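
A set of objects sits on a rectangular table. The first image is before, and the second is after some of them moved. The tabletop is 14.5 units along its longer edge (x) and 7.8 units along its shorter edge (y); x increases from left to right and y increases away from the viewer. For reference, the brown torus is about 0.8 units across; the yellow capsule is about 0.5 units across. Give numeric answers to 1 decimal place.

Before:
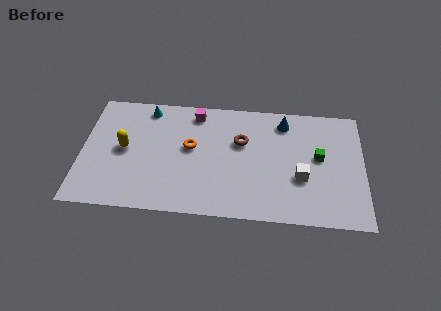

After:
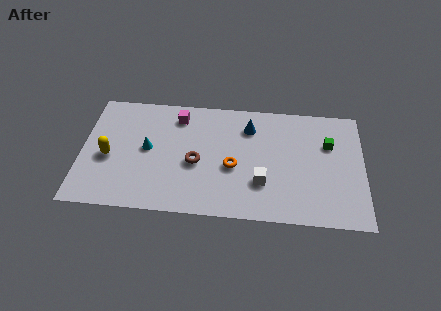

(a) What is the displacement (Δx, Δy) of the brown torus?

(-2.3, -1.6)

The brown torus was at about (8.2, 5.0) and moved to about (5.9, 3.4).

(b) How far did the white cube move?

2.1

The white cube was near (11.3, 2.9) before and (9.3, 2.4) after, so it travelled √(2.0² + 0.5²) ≈ 2.1 units.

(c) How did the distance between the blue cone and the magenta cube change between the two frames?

-0.9

Before: roughly 4.6 units apart; after: 3.7. That's 0.9 units closer together.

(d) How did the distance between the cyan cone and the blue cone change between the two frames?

-1.6

They were about 7.1 units apart before and 5.5 after — 1.6 units closer together.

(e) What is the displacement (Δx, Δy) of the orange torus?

(2.2, -1.1)

The orange torus started near (5.6, 4.4) and ended near (7.8, 3.3).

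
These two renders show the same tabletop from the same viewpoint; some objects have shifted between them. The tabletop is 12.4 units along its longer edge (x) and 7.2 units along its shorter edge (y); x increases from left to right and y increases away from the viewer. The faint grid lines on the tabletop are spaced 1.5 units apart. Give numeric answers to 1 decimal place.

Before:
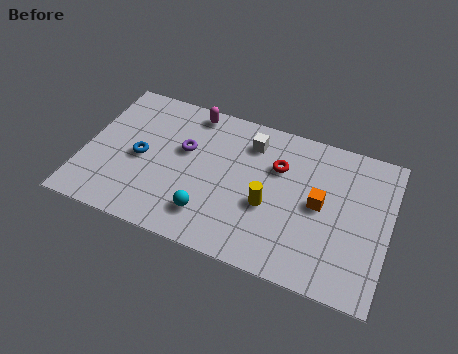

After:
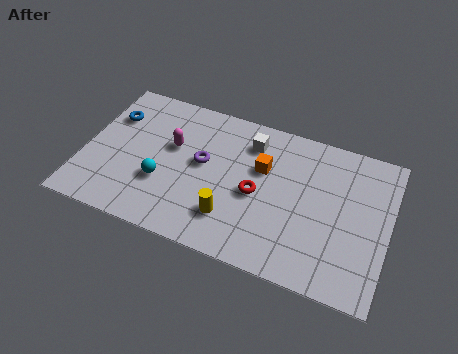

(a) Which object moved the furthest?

the orange cube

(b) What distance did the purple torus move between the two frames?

0.9

The purple torus was near (4.0, 4.4) before and (4.8, 4.0) after, so it travelled √(0.8² + 0.4²) ≈ 0.9 units.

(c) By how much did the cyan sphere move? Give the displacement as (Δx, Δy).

(-2.0, 0.9)

From the two frames, the cyan sphere sits at roughly (5.3, 1.6) before and (3.3, 2.5) after.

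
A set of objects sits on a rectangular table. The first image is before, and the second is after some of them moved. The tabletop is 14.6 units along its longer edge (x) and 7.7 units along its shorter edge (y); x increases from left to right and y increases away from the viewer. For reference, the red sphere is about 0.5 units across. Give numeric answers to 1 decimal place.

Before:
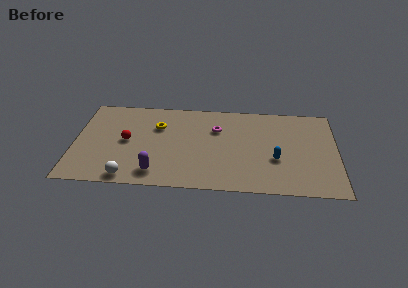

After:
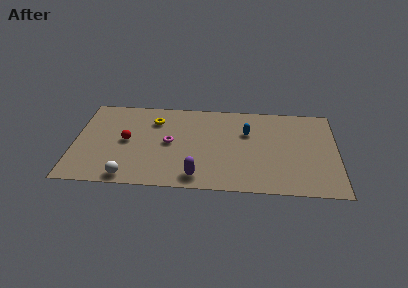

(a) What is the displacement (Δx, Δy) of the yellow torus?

(-0.2, 0.5)

From the two frames, the yellow torus sits at roughly (4.6, 5.3) before and (4.4, 5.8) after.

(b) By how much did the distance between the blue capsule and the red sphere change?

-1.6

The distance was about 8.4 in the first image and 6.8 in the second, so they moved 1.6 units closer together.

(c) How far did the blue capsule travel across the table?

2.7

The blue capsule moved from about (11.2, 2.9) to (9.6, 5.1), a distance of √(1.6² + 2.2²) ≈ 2.7.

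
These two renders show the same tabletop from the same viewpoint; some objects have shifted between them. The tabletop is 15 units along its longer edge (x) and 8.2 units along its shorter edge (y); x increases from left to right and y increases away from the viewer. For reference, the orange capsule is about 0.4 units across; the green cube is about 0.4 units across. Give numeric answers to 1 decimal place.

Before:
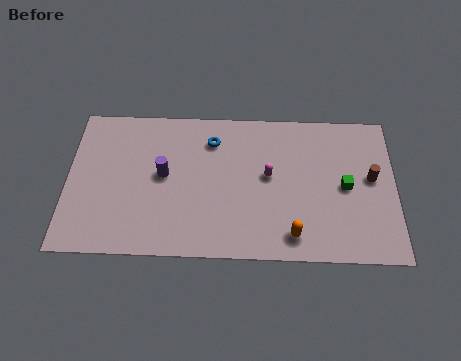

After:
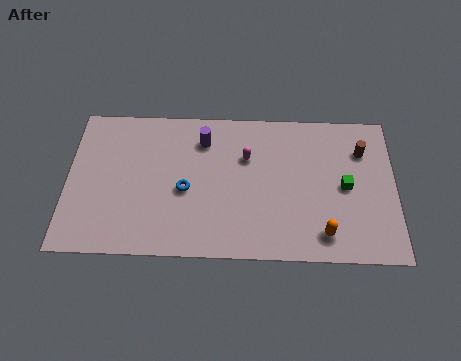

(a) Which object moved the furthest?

the blue torus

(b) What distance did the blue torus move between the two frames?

3.0

From (6.6, 6.4) to (5.4, 3.6), the blue torus covered √(1.2² + 2.8²) ≈ 3.0 units.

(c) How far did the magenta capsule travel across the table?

1.4

From (9.2, 4.5) to (8.2, 5.5), the magenta capsule covered √(1.0² + 1.0²) ≈ 1.4 units.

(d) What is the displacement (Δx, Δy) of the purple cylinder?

(1.8, 2.0)

The purple cylinder started near (4.4, 4.4) and ended near (6.2, 6.4).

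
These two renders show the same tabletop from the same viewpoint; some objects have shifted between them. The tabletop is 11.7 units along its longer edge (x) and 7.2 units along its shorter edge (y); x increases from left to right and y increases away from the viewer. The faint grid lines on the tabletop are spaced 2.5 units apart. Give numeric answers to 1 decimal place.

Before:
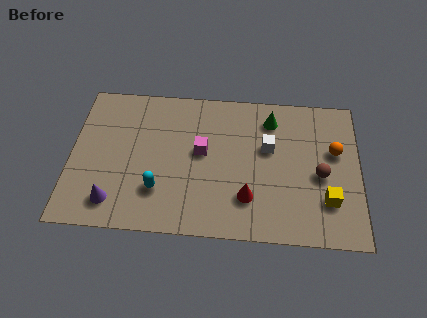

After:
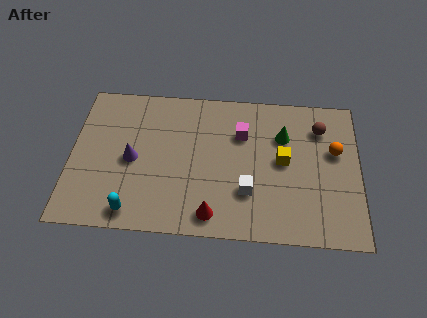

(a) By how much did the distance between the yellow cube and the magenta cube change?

-3.4

The distance was about 5.5 in the first image and 2.1 in the second, so they moved 3.4 units closer together.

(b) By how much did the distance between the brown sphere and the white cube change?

+2.0

The distance was about 2.4 in the first image and 4.4 in the second, so they moved 2.0 units further apart.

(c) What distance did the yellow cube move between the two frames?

2.5

The yellow cube was near (10.4, 2.0) before and (8.6, 3.8) after, so it travelled √(1.8² + 1.8²) ≈ 2.5 units.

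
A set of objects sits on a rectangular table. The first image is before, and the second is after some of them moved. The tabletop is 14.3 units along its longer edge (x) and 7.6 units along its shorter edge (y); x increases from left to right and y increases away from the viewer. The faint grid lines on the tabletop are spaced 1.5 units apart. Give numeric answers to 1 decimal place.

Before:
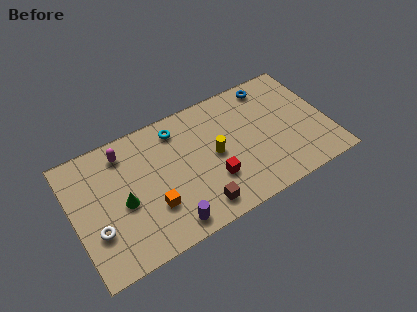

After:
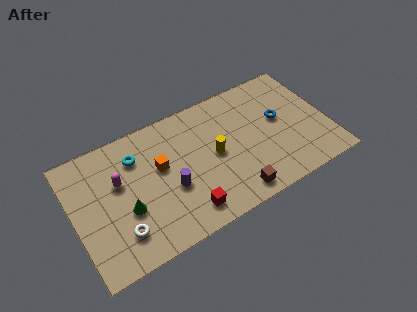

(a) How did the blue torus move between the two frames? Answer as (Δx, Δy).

(0.2, -2.3)

The blue torus started near (11.5, 6.6) and ended near (11.7, 4.3).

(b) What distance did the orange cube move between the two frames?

2.2

The orange cube was near (4.2, 2.4) before and (4.9, 4.5) after, so it travelled √(0.7² + 2.1²) ≈ 2.2 units.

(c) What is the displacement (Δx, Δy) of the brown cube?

(2.0, -0.2)

From the two frames, the brown cube sits at roughly (6.6, 1.2) before and (8.6, 1.0) after.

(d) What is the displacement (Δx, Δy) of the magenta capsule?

(-0.5, -1.6)

From the two frames, the magenta capsule sits at roughly (3.1, 6.3) before and (2.6, 4.7) after.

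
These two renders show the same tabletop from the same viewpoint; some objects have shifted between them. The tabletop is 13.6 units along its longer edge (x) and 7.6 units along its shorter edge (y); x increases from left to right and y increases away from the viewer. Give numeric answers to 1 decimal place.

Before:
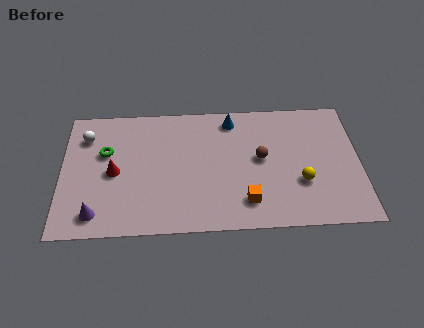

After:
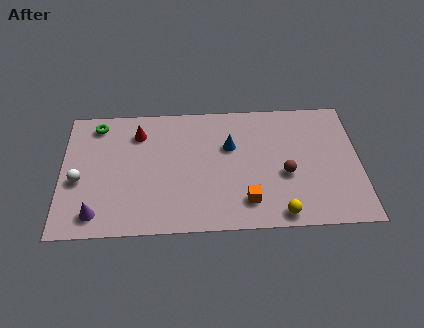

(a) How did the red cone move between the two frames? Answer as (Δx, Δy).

(1.1, 2.3)

The red cone started near (2.4, 3.6) and ended near (3.5, 5.9).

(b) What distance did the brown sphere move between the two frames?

1.5

From (9.1, 4.1) to (10.2, 3.1), the brown sphere covered √(1.1² + 1.0²) ≈ 1.5 units.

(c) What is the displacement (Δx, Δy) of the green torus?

(-0.4, 1.7)

The green torus started near (2.0, 4.8) and ended near (1.6, 6.5).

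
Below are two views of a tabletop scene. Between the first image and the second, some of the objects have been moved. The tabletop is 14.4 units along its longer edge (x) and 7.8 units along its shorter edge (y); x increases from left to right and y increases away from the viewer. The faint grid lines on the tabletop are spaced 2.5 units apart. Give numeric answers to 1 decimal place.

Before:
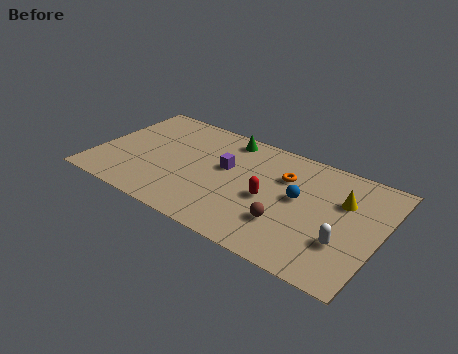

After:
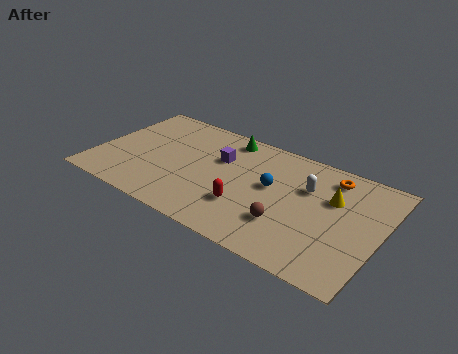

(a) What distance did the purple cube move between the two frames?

0.6

From (6.5, 4.6) to (6.1, 5.1), the purple cube covered √(0.4² + 0.5²) ≈ 0.6 units.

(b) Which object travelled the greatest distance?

the white capsule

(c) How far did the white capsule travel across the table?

3.5

From (12.8, 2.5) to (10.6, 5.2), the white capsule covered √(2.2² + 2.7²) ≈ 3.5 units.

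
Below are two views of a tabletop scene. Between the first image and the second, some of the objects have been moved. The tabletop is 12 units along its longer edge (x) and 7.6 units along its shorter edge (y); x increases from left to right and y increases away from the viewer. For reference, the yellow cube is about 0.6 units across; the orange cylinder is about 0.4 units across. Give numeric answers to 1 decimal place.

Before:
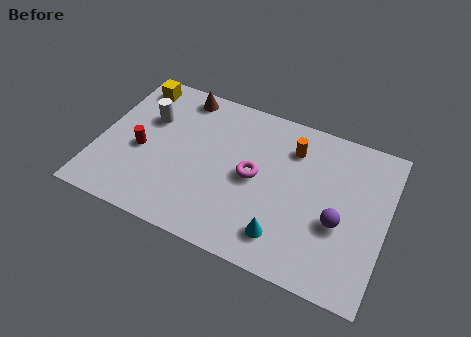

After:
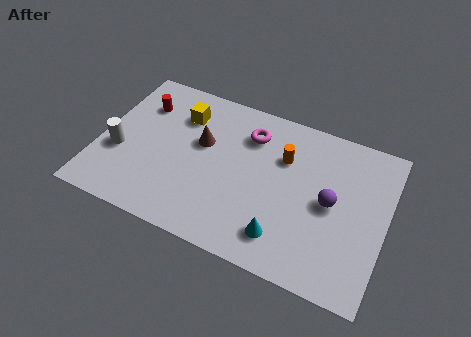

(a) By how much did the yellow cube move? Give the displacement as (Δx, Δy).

(2.1, -0.8)

The yellow cube started near (1.1, 6.5) and ended near (3.2, 5.7).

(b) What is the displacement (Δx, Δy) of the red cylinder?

(-0.3, 2.3)

The red cylinder was at about (1.8, 3.3) and moved to about (1.5, 5.6).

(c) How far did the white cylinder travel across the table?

2.3

From (1.9, 5.0) to (0.9, 2.9), the white cylinder covered √(1.0² + 2.1²) ≈ 2.3 units.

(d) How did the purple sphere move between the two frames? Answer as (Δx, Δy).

(-0.4, 0.8)

The purple sphere was at about (10.1, 3.0) and moved to about (9.7, 3.8).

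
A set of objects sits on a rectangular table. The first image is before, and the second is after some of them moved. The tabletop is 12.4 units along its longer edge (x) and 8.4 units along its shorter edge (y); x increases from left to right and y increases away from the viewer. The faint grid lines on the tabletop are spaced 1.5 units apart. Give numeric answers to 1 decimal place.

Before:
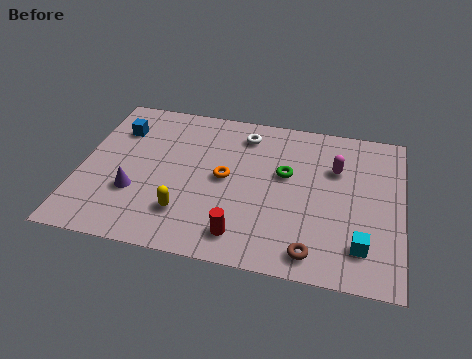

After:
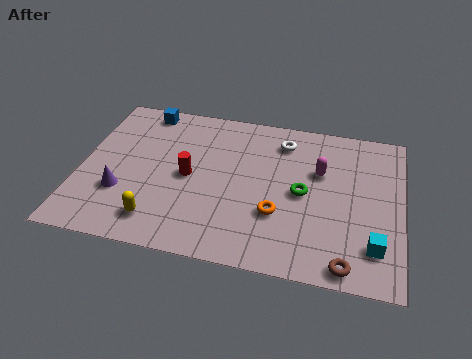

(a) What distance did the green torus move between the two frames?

1.1

From (7.9, 5.0) to (8.6, 4.1), the green torus covered √(0.7² + 0.9²) ≈ 1.1 units.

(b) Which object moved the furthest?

the red cylinder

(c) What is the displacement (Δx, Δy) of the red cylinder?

(-2.2, 2.7)

The red cylinder started near (6.4, 1.4) and ended near (4.2, 4.1).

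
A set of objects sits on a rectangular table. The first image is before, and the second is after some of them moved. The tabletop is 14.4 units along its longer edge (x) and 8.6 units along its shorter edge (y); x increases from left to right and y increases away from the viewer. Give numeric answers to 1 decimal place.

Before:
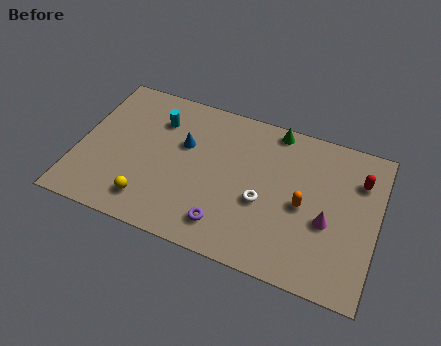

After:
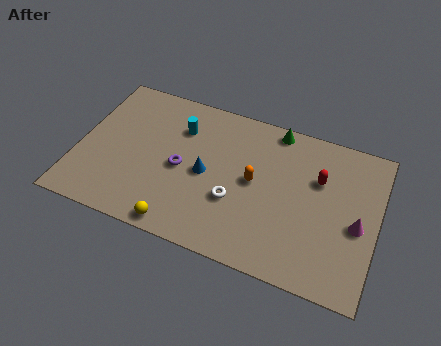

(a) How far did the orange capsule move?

2.5

The orange capsule was near (10.9, 4.0) before and (8.5, 4.5) after, so it travelled √(2.4² + 0.5²) ≈ 2.5 units.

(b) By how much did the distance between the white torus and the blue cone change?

-2.6

The distance was about 4.4 in the first image and 1.8 in the second, so they moved 2.6 units closer together.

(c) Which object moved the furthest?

the purple torus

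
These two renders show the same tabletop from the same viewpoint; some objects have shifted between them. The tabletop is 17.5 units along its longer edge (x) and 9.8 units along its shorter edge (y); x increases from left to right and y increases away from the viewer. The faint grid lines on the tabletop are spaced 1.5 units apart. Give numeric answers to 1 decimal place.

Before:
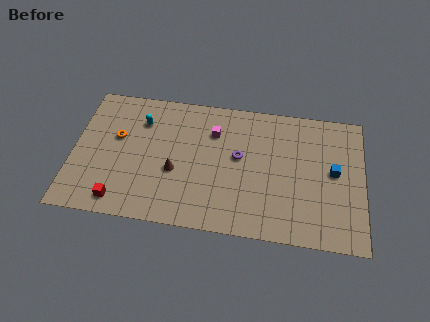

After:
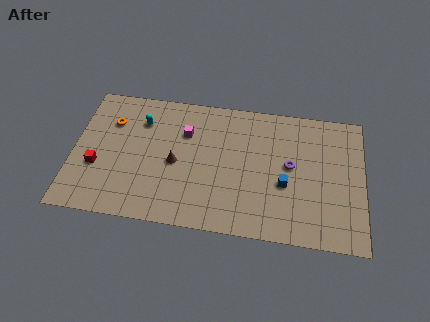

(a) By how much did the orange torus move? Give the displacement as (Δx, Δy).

(-0.4, 1.1)

The orange torus was at about (2.6, 5.9) and moved to about (2.2, 7.0).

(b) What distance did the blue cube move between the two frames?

3.2

The blue cube moved from about (15.7, 5.2) to (12.8, 3.9), a distance of √(2.9² + 1.3²) ≈ 3.2.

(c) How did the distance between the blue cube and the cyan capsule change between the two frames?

-2.5

They were about 11.9 units apart before and 9.4 after — 2.5 units closer together.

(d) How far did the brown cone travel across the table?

0.6

The brown cone moved from about (6.2, 3.9) to (6.2, 4.5), a distance of √(0.0² + 0.6²) ≈ 0.6.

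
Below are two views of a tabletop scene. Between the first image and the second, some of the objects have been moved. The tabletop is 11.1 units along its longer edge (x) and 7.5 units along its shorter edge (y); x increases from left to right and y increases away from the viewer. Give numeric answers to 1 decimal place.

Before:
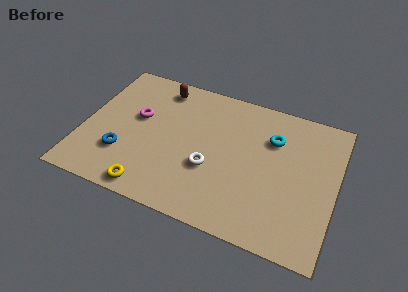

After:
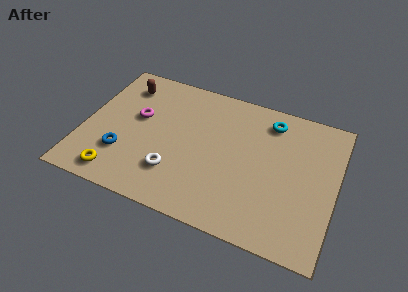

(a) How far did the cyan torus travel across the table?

0.9

The cyan torus was near (8.2, 5.3) before and (8.0, 6.2) after, so it travelled √(0.2² + 0.9²) ≈ 0.9 units.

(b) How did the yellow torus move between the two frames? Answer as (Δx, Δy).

(-1.5, 0.2)

From the two frames, the yellow torus sits at roughly (3.3, 0.8) before and (1.8, 1.0) after.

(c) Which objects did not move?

the magenta torus and the blue torus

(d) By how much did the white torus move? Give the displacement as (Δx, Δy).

(-1.5, -0.8)

From the two frames, the white torus sits at roughly (5.7, 2.8) before and (4.2, 2.0) after.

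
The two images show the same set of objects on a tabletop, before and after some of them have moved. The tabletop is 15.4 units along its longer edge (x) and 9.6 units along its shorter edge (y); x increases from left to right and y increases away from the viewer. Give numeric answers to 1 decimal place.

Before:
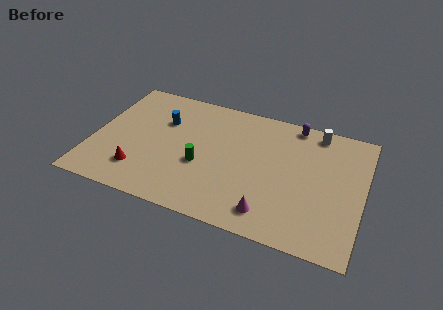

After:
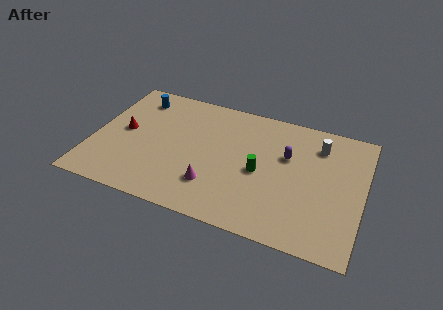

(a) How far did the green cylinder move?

3.4

The green cylinder was near (6.3, 3.8) before and (9.6, 4.4) after, so it travelled √(3.3² + 0.6²) ≈ 3.4 units.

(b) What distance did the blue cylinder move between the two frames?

2.2

From (3.8, 6.5) to (2.1, 7.9), the blue cylinder covered √(1.7² + 1.4²) ≈ 2.2 units.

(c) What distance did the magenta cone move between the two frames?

3.4

From (10.4, 1.6) to (7.1, 2.5), the magenta cone covered √(3.3² + 0.9²) ≈ 3.4 units.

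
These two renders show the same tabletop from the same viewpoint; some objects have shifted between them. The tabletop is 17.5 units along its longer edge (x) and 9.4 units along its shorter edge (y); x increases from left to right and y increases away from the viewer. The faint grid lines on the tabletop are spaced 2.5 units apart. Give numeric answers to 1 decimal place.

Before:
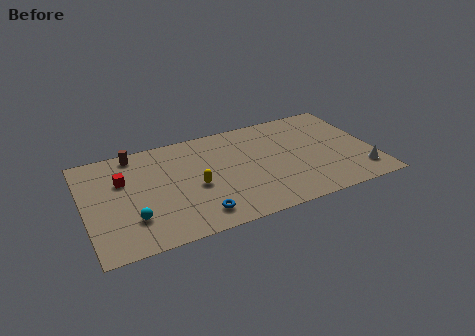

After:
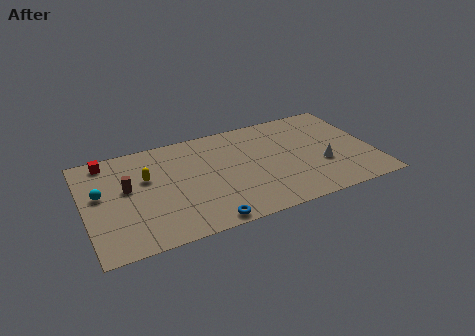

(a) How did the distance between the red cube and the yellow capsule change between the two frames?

-1.4

Before: roughly 4.7 units apart; after: 3.3. That's 1.4 units closer together.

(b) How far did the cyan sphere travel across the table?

3.3

The cyan sphere moved from about (2.7, 2.6) to (1.0, 5.4), a distance of √(1.7² + 2.8²) ≈ 3.3.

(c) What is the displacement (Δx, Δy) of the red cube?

(-0.8, 2.1)

The red cube was at about (2.4, 6.2) and moved to about (1.6, 8.3).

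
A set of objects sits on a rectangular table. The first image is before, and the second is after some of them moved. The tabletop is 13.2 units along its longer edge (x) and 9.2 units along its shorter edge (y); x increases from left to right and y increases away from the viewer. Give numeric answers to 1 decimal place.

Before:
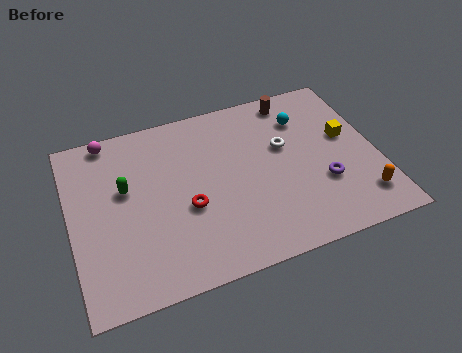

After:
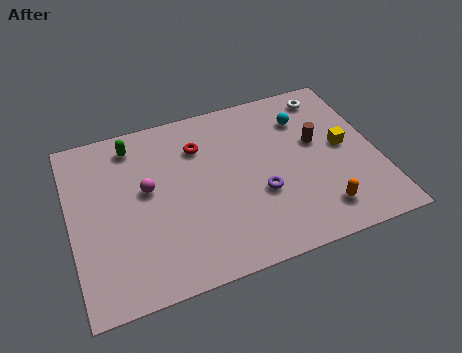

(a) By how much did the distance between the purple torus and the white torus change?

+2.8

They were about 2.9 units apart before and 5.7 after — 2.8 units further apart.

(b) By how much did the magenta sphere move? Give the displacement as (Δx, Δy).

(1.4, -3.2)

From the two frames, the magenta sphere sits at roughly (1.9, 8.4) before and (3.3, 5.2) after.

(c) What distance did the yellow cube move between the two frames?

0.5

The yellow cube was near (12.0, 5.3) before and (11.8, 4.8) after, so it travelled √(0.2² + 0.5²) ≈ 0.5 units.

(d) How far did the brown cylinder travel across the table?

2.8

The brown cylinder moved from about (10.0, 8.1) to (10.7, 5.4), a distance of √(0.7² + 2.7²) ≈ 2.8.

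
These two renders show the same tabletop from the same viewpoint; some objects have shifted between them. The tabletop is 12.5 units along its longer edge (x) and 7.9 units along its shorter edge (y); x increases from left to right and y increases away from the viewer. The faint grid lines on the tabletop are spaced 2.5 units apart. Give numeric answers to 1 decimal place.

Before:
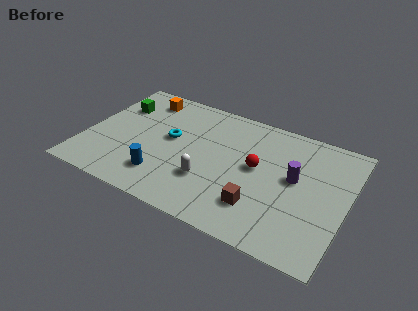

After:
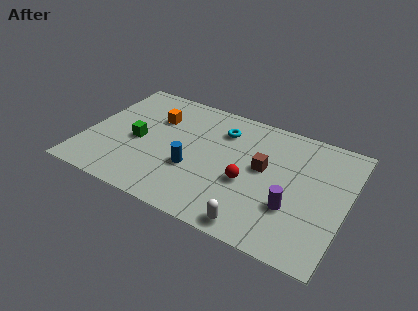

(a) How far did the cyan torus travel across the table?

2.8

From (4.0, 4.4) to (6.3, 6.0), the cyan torus covered √(2.3² + 1.6²) ≈ 2.8 units.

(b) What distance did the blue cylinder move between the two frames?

1.7

The blue cylinder was near (4.0, 1.8) before and (5.3, 2.9) after, so it travelled √(1.3² + 1.1²) ≈ 1.7 units.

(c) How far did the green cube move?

2.4

The green cube was near (1.2, 5.6) before and (2.5, 3.6) after, so it travelled √(1.3² + 2.0²) ≈ 2.4 units.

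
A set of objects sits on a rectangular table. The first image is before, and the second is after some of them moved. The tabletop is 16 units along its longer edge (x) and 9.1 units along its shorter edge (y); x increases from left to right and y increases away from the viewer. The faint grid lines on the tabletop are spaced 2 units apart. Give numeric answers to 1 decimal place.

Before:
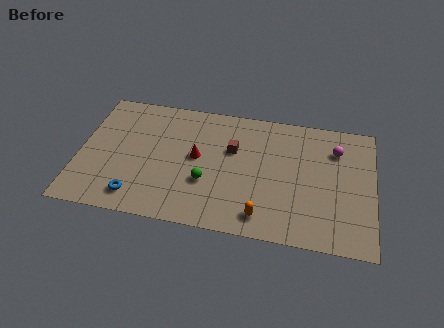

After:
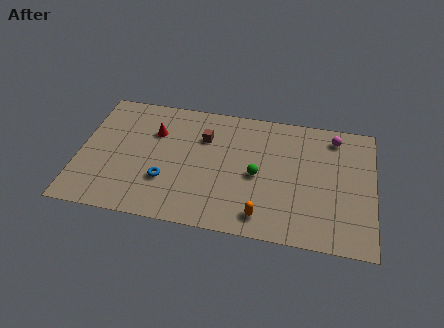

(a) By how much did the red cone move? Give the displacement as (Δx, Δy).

(-2.4, 1.4)

The red cone was at about (6.4, 4.9) and moved to about (4.0, 6.3).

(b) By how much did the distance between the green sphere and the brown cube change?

+0.8

The distance was about 2.9 in the first image and 3.7 in the second, so they moved 0.8 units further apart.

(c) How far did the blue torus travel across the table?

2.1

The blue torus was near (3.3, 1.5) before and (4.8, 2.9) after, so it travelled √(1.5² + 1.4²) ≈ 2.1 units.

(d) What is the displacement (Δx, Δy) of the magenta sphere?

(-0.1, 0.9)

The magenta sphere was at about (13.9, 6.8) and moved to about (13.8, 7.7).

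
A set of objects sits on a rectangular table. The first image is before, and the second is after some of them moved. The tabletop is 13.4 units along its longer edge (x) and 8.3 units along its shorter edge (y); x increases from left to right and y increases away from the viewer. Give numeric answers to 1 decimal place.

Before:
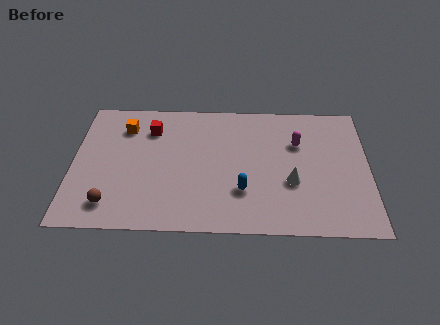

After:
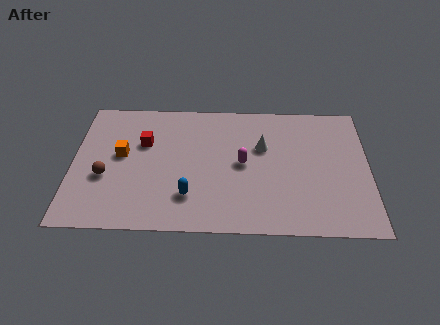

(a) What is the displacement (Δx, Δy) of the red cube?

(-0.3, -0.9)

The red cube started near (3.5, 6.3) and ended near (3.2, 5.4).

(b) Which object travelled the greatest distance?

the magenta capsule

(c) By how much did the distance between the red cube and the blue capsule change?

-1.8

The distance was about 5.7 in the first image and 3.9 in the second, so they moved 1.8 units closer together.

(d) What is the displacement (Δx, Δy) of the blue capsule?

(-2.4, -0.4)

From the two frames, the blue capsule sits at roughly (7.7, 2.5) before and (5.3, 2.1) after.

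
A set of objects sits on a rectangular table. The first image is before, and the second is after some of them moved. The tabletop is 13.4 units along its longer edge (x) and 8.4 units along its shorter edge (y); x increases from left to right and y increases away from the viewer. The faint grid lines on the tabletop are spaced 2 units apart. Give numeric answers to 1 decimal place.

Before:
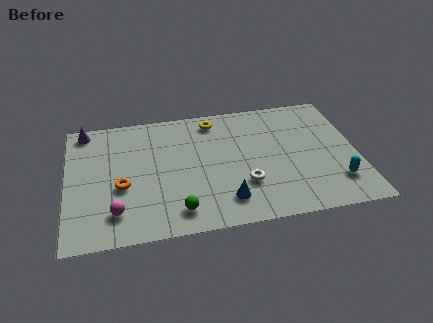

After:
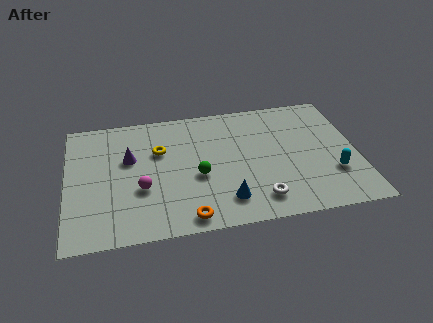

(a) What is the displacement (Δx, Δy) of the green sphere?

(1.0, 2.1)

From the two frames, the green sphere sits at roughly (5.0, 1.4) before and (6.0, 3.5) after.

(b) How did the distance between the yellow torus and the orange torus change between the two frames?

-1.1

They were about 5.8 units apart before and 4.7 after — 1.1 units closer together.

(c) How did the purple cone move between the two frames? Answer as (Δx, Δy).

(2.0, -2.3)

The purple cone started near (0.9, 7.5) and ended near (2.9, 5.2).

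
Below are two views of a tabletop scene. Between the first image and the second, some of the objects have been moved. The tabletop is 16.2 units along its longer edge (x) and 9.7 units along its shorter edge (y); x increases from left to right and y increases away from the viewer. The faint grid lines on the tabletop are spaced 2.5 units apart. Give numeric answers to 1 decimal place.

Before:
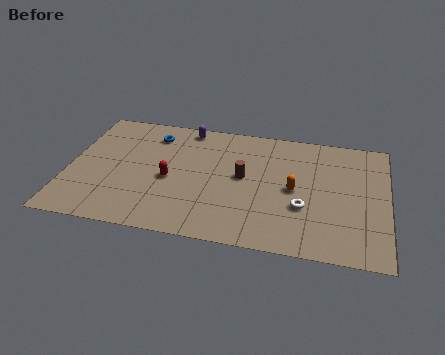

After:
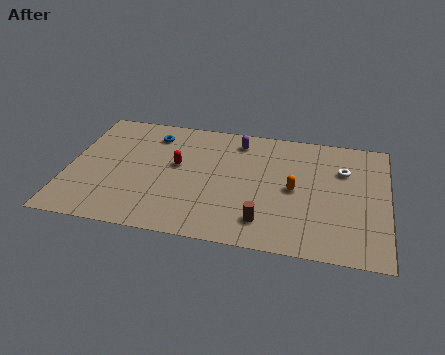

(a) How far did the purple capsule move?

2.8

The purple capsule moved from about (5.8, 8.7) to (8.5, 8.1), a distance of √(2.7² + 0.6²) ≈ 2.8.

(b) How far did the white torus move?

3.8

The white torus was near (12.0, 3.4) before and (13.9, 6.7) after, so it travelled √(1.9² + 3.3²) ≈ 3.8 units.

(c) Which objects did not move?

the orange capsule and the blue torus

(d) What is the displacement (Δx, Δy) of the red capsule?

(0.3, 1.2)

The red capsule started near (5.2, 4.3) and ended near (5.5, 5.5).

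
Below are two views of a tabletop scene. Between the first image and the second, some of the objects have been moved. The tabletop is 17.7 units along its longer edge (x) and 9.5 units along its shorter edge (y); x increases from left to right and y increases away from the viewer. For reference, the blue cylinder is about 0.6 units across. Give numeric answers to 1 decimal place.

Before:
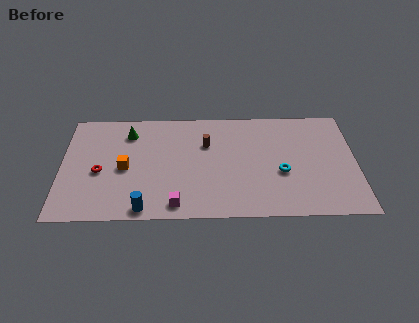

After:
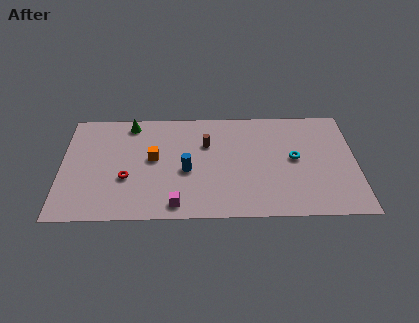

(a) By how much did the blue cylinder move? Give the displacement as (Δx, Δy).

(2.5, 3.2)

The blue cylinder started near (5.0, 0.9) and ended near (7.5, 4.1).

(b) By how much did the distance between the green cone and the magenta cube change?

+0.7

Before: roughly 6.9 units apart; after: 7.6. That's 0.7 units further apart.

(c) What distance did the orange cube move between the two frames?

1.9

The orange cube moved from about (3.8, 4.4) to (5.5, 5.2), a distance of √(1.7² + 0.8²) ≈ 1.9.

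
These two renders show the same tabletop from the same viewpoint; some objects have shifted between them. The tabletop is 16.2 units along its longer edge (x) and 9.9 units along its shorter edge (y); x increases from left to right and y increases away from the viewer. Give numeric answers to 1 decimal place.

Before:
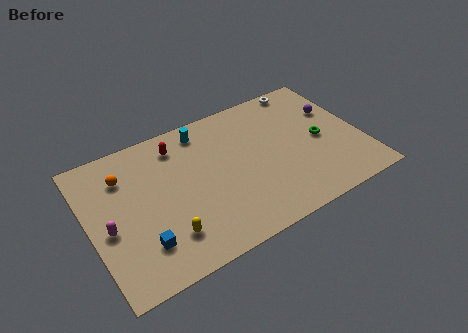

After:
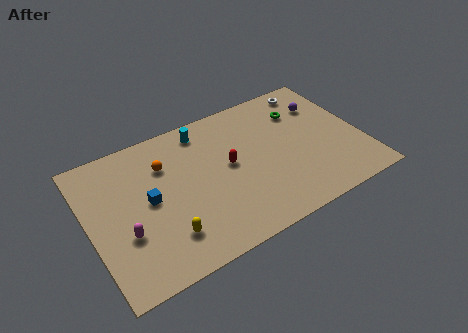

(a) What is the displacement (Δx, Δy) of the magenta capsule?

(0.9, -0.8)

The magenta capsule started near (1.0, 4.3) and ended near (1.9, 3.5).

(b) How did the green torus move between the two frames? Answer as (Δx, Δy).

(-0.8, 2.6)

The green torus started near (13.8, 4.7) and ended near (13.0, 7.3).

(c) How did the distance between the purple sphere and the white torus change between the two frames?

-1.4

Before: roughly 3.0 units apart; after: 1.6. That's 1.4 units closer together.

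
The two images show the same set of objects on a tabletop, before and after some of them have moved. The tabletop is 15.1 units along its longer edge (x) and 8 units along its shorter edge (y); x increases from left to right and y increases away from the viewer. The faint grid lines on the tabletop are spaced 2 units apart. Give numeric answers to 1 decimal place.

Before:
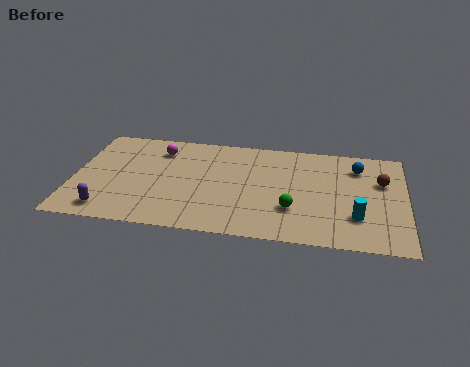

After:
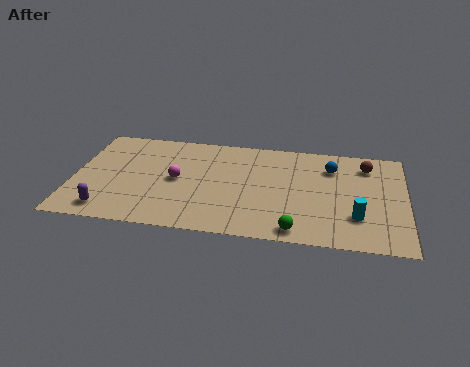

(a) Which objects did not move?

the purple capsule and the cyan cylinder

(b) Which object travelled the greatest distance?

the magenta sphere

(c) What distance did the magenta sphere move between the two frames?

2.5

The magenta sphere moved from about (3.8, 6.3) to (4.7, 4.0), a distance of √(0.9² + 2.3²) ≈ 2.5.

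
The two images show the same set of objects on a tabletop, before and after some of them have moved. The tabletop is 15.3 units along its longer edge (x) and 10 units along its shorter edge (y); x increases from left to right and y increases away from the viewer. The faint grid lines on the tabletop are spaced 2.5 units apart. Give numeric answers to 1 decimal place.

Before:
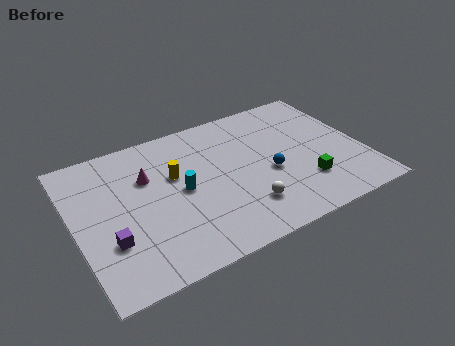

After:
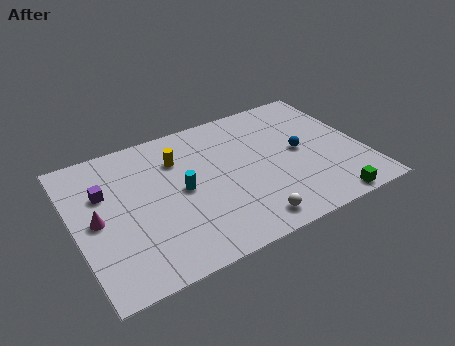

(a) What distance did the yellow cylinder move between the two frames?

1.1

From (5.4, 6.2) to (5.7, 7.3), the yellow cylinder covered √(0.3² + 1.1²) ≈ 1.1 units.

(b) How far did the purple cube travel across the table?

3.4

From (1.6, 3.2) to (1.7, 6.6), the purple cube covered √(0.1² + 3.4²) ≈ 3.4 units.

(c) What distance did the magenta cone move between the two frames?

3.4

The magenta cone moved from about (4.0, 6.7) to (1.1, 4.9), a distance of √(2.9² + 1.8²) ≈ 3.4.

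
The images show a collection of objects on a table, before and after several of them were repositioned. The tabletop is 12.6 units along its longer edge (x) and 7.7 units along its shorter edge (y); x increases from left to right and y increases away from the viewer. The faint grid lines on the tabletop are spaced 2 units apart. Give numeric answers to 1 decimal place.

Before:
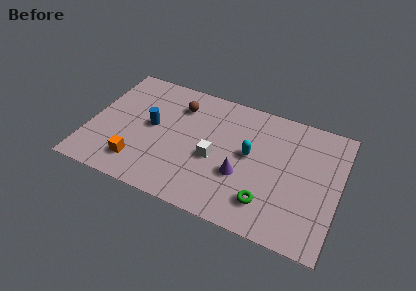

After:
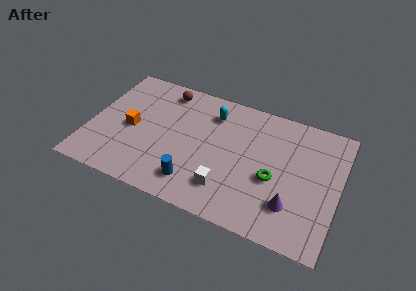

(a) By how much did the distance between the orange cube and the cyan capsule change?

-1.4

They were about 6.0 units apart before and 4.6 after — 1.4 units closer together.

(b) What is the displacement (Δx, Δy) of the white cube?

(0.8, -1.5)

The white cube was at about (6.4, 3.3) and moved to about (7.2, 1.8).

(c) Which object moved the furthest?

the blue cylinder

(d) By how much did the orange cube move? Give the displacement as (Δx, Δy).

(-0.6, 2.0)

From the two frames, the orange cube sits at roughly (2.7, 1.6) before and (2.1, 3.6) after.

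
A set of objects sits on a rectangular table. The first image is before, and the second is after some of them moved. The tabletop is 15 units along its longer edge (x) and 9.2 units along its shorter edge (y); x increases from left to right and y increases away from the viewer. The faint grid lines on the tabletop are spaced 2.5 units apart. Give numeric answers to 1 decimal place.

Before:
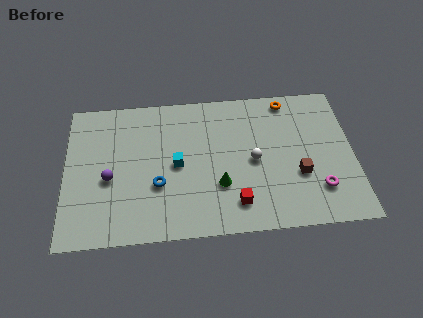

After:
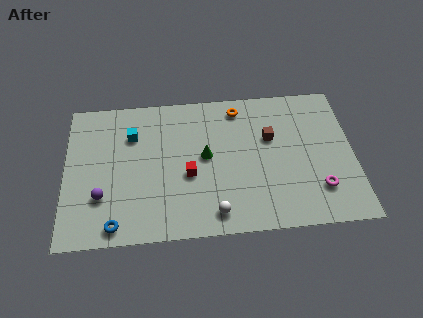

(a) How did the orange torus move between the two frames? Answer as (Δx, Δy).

(-2.6, -0.3)

From the two frames, the orange torus sits at roughly (11.7, 8.2) before and (9.1, 7.9) after.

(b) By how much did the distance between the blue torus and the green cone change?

+2.9

The distance was about 3.2 in the first image and 6.1 in the second, so they moved 2.9 units further apart.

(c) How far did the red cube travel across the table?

3.1

From (8.8, 1.8) to (6.4, 3.8), the red cube covered √(2.4² + 2.0²) ≈ 3.1 units.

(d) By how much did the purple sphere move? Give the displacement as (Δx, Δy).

(-0.4, -1.1)

The purple sphere started near (2.3, 3.9) and ended near (1.9, 2.8).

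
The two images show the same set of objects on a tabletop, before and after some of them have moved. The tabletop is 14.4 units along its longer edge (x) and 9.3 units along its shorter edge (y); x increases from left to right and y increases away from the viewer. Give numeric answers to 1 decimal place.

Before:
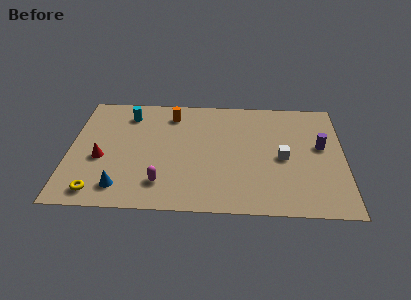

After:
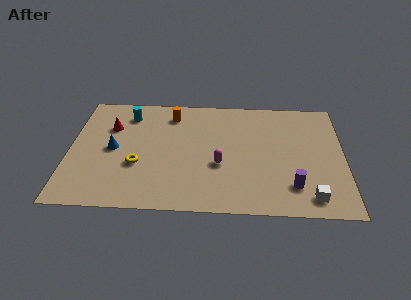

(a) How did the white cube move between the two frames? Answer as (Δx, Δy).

(1.4, -3.0)

The white cube started near (11.2, 4.3) and ended near (12.6, 1.3).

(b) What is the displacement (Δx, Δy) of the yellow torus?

(2.0, 2.2)

From the two frames, the yellow torus sits at roughly (1.6, 1.2) before and (3.6, 3.4) after.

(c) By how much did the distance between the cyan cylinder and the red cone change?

-2.5

They were about 3.9 units apart before and 1.4 after — 2.5 units closer together.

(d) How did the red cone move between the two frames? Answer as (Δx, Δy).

(0.4, 2.6)

From the two frames, the red cone sits at roughly (1.7, 3.8) before and (2.1, 6.4) after.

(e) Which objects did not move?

the orange cylinder and the cyan cylinder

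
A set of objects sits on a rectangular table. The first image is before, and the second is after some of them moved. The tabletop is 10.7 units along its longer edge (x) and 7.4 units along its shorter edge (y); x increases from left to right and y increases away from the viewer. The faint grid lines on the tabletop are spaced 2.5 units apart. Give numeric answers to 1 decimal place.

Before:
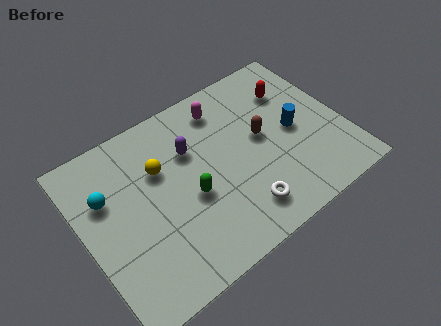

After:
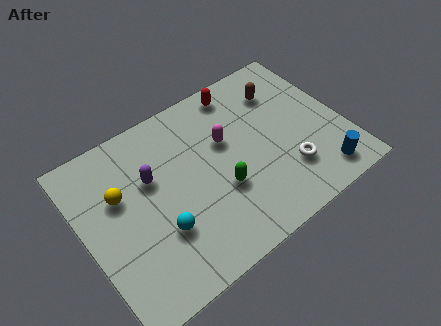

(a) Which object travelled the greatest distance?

the cyan sphere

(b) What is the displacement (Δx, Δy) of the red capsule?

(-2.0, 1.1)

The red capsule started near (9.0, 5.4) and ended near (7.0, 6.5).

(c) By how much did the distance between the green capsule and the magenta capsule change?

-1.6

Before: roughly 3.6 units apart; after: 2.0. That's 1.6 units closer together.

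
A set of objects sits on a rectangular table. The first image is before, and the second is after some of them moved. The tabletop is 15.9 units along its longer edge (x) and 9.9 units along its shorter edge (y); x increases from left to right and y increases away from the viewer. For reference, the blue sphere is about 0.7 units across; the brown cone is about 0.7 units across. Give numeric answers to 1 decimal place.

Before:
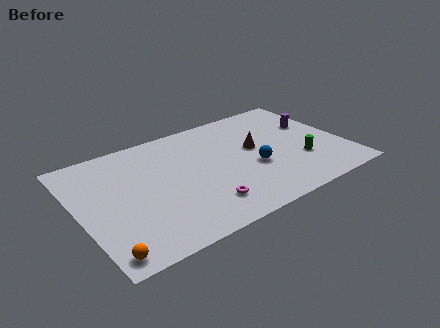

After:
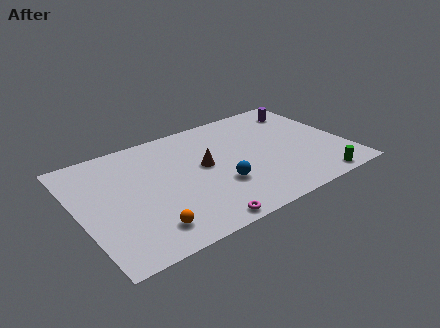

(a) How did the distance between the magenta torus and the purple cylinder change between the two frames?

+1.9

Before: roughly 8.7 units apart; after: 10.6. That's 1.9 units further apart.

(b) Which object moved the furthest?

the brown cone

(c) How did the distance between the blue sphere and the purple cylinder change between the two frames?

+2.9

The distance was about 4.8 in the first image and 7.7 in the second, so they moved 2.9 units further apart.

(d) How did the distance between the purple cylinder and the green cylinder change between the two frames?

+3.7

They were about 3.4 units apart before and 7.1 after — 3.7 units further apart.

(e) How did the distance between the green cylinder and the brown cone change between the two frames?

+4.2

They were about 3.4 units apart before and 7.6 after — 4.2 units further apart.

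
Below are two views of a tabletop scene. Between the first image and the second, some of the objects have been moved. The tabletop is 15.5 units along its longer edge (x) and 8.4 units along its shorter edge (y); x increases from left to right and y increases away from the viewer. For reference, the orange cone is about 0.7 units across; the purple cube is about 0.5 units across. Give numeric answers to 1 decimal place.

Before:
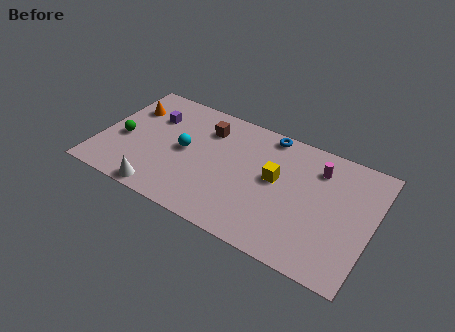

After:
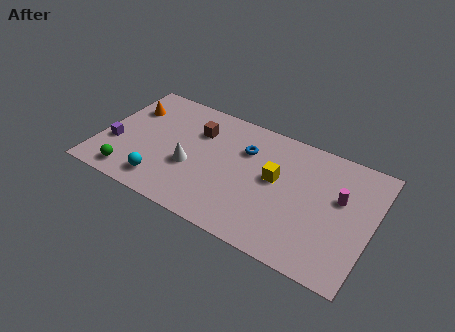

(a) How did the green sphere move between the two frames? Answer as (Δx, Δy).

(0.8, -2.4)

The green sphere started near (1.3, 3.6) and ended near (2.1, 1.2).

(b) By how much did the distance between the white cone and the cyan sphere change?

-1.3

They were about 3.6 units apart before and 2.3 after — 1.3 units closer together.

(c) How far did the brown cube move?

0.6

From (5.8, 6.4) to (5.3, 6.0), the brown cube covered √(0.5² + 0.4²) ≈ 0.6 units.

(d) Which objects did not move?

the yellow cube and the orange cone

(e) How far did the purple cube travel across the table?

3.4

The purple cube was near (2.7, 5.9) before and (0.9, 3.0) after, so it travelled √(1.8² + 2.9²) ≈ 3.4 units.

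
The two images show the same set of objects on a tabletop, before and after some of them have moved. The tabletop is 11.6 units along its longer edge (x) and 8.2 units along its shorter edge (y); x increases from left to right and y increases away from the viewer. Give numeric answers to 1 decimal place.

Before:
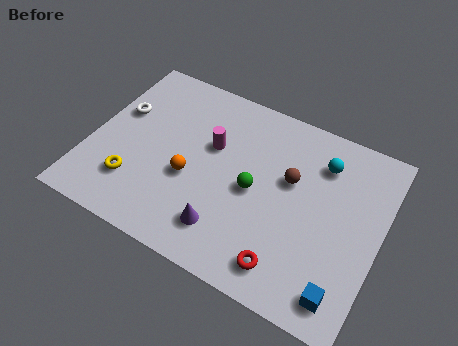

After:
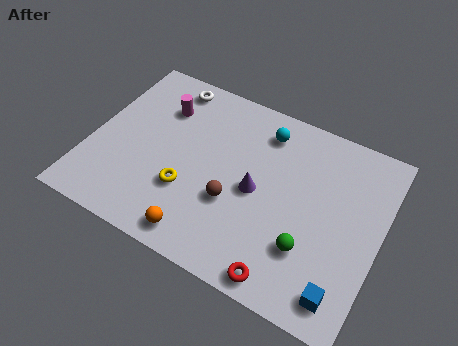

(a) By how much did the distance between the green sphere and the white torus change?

+2.2

They were about 5.8 units apart before and 8.0 after — 2.2 units further apart.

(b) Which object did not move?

the blue cube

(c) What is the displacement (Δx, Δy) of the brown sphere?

(-2.0, -2.0)

The brown sphere started near (7.9, 5.0) and ended near (5.9, 3.0).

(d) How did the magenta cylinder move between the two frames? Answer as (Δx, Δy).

(-2.2, 0.9)

The magenta cylinder started near (4.7, 5.1) and ended near (2.5, 6.0).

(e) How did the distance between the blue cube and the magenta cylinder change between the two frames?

+2.3

They were about 7.0 units apart before and 9.3 after — 2.3 units further apart.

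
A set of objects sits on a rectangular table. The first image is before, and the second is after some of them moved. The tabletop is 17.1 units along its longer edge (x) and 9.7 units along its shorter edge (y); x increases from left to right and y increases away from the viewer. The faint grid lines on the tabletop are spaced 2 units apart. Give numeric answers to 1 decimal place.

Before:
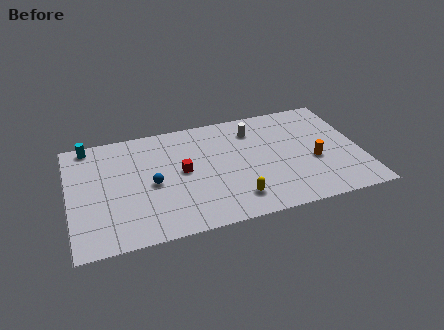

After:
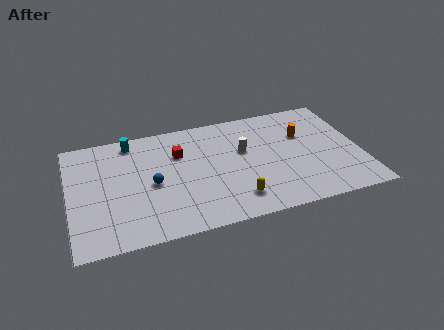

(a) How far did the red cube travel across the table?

1.6

The red cube moved from about (6.6, 5.1) to (6.5, 6.7), a distance of √(0.1² + 1.6²) ≈ 1.6.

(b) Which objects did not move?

the blue sphere and the yellow capsule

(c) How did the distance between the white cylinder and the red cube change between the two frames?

-1.2

Before: roughly 5.1 units apart; after: 3.9. That's 1.2 units closer together.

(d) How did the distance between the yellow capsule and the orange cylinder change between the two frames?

+1.1

The distance was about 5.2 in the first image and 6.3 in the second, so they moved 1.1 units further apart.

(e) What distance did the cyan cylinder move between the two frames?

2.5

The cyan cylinder moved from about (1.3, 8.8) to (3.8, 8.5), a distance of √(2.5² + 0.3²) ≈ 2.5.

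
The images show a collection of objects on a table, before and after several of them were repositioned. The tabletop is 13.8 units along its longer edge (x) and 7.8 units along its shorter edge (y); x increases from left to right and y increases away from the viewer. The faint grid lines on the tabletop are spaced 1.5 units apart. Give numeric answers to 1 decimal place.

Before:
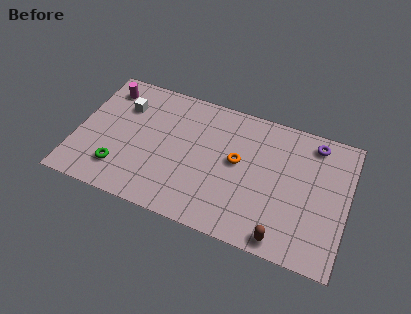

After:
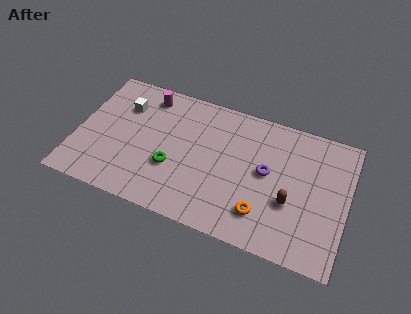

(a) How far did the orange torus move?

2.9

From (8.2, 4.3) to (9.7, 1.8), the orange torus covered √(1.5² + 2.5²) ≈ 2.9 units.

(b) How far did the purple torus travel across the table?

3.3

From (11.9, 6.7) to (9.7, 4.2), the purple torus covered √(2.2² + 2.5²) ≈ 3.3 units.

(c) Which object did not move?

the white cube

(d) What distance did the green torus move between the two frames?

2.8

From (2.4, 1.8) to (5.0, 2.8), the green torus covered √(2.6² + 1.0²) ≈ 2.8 units.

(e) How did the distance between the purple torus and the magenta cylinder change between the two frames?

-3.9

Before: roughly 10.7 units apart; after: 6.8. That's 3.9 units closer together.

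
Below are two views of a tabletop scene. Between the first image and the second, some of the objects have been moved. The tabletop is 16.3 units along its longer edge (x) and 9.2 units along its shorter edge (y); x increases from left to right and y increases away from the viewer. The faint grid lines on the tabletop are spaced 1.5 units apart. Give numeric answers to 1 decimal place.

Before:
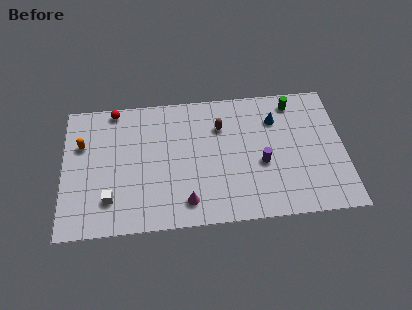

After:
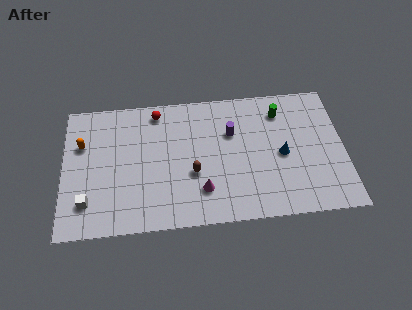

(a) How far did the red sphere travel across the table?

2.5

From (3.0, 8.4) to (5.5, 8.0), the red sphere covered √(2.5² + 0.4²) ≈ 2.5 units.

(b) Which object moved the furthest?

the brown capsule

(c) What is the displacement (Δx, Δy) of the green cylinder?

(-0.8, -0.6)

The green cylinder started near (13.5, 7.9) and ended near (12.7, 7.3).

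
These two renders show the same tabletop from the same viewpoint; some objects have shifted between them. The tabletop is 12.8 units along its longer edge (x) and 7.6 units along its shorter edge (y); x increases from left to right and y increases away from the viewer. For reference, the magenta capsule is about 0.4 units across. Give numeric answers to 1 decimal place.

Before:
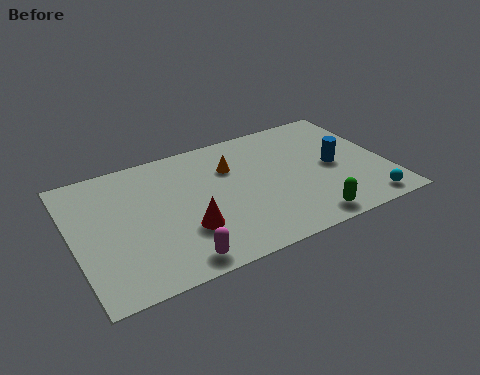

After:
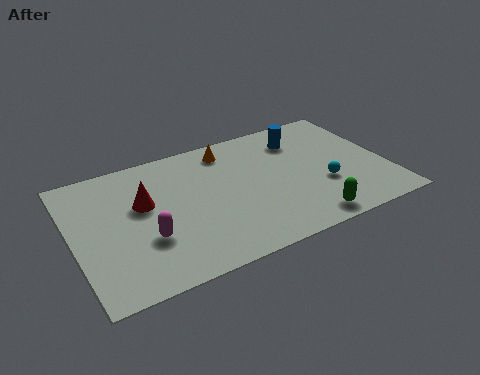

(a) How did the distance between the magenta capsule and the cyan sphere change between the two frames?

-0.5

They were about 7.8 units apart before and 7.3 after — 0.5 units closer together.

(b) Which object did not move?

the green capsule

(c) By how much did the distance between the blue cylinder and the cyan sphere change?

+0.3

Before: roughly 2.9 units apart; after: 3.2. That's 0.3 units further apart.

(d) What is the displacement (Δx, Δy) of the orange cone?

(0.0, 1.1)

From the two frames, the orange cone sits at roughly (6.6, 5.3) before and (6.6, 6.4) after.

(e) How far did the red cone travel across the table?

2.7

The red cone was near (4.4, 2.4) before and (2.9, 4.6) after, so it travelled √(1.5² + 2.2²) ≈ 2.7 units.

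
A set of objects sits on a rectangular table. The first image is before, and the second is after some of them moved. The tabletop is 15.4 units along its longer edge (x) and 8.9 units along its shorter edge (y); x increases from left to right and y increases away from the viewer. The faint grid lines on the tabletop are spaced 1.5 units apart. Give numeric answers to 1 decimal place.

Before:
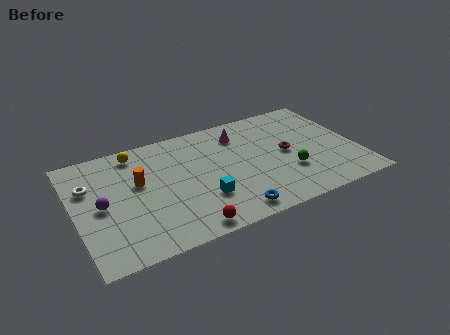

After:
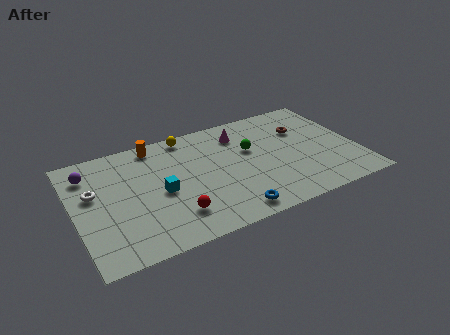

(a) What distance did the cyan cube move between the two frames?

2.5

From (6.7, 2.7) to (4.6, 4.1), the cyan cube covered √(2.1² + 1.4²) ≈ 2.5 units.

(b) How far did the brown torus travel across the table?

1.9

From (11.6, 4.5) to (12.7, 6.1), the brown torus covered √(1.1² + 1.6²) ≈ 1.9 units.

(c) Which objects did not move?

the blue torus and the magenta cone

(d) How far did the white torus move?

0.6

From (0.9, 6.0) to (1.1, 5.4), the white torus covered √(0.2² + 0.6²) ≈ 0.6 units.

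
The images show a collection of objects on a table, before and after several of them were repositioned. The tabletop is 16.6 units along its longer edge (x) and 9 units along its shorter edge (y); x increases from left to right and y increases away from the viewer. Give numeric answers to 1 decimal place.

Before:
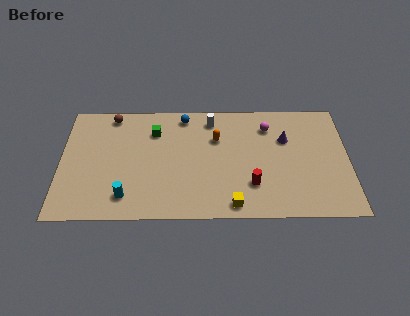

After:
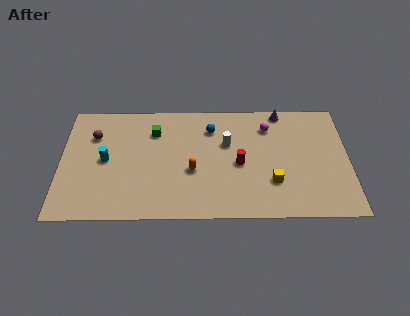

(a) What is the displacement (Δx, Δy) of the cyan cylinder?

(-1.2, 2.8)

From the two frames, the cyan cylinder sits at roughly (3.8, 1.7) before and (2.6, 4.5) after.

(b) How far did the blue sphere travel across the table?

1.9

The blue sphere was near (7.1, 7.9) before and (8.7, 6.9) after, so it travelled √(1.6² + 1.0²) ≈ 1.9 units.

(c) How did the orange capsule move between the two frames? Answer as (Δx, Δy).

(-1.4, -2.5)

The orange capsule started near (9.0, 6.1) and ended near (7.6, 3.6).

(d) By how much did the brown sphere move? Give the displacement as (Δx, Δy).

(-1.0, -1.6)

The brown sphere was at about (2.9, 8.0) and moved to about (1.9, 6.4).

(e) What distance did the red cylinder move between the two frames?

1.7

From (11.0, 2.5) to (10.3, 4.1), the red cylinder covered √(0.7² + 1.6²) ≈ 1.7 units.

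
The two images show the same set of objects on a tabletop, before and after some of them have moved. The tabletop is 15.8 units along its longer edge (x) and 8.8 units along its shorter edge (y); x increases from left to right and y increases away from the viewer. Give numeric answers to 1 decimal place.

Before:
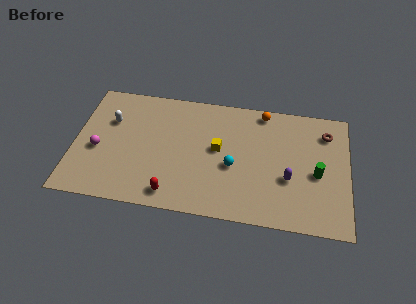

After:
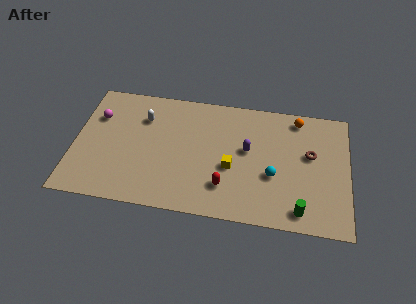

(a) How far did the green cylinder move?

2.8

The green cylinder was near (14.0, 3.9) before and (13.1, 1.2) after, so it travelled √(0.9² + 2.7²) ≈ 2.8 units.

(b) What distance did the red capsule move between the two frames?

3.2

The red capsule was near (5.8, 1.2) before and (8.8, 2.2) after, so it travelled √(3.0² + 1.0²) ≈ 3.2 units.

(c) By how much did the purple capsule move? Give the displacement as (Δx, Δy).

(-2.4, 1.7)

The purple capsule started near (12.4, 3.3) and ended near (10.0, 5.0).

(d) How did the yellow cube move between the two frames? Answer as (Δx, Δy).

(0.8, -1.2)

The yellow cube was at about (8.3, 4.8) and moved to about (9.1, 3.6).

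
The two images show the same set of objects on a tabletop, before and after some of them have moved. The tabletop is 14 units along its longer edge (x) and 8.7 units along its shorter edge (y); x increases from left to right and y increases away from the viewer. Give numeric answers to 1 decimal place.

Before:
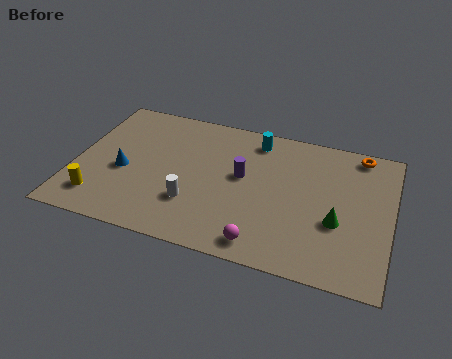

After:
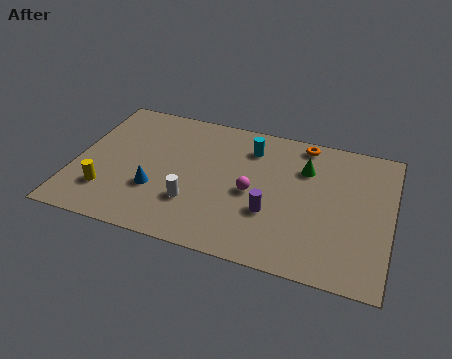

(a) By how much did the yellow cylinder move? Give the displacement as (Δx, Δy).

(0.3, 0.5)

From the two frames, the yellow cylinder sits at roughly (1.3, 1.7) before and (1.6, 2.2) after.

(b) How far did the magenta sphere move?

3.0

The magenta sphere was near (8.6, 1.1) before and (7.9, 4.0) after, so it travelled √(0.7² + 2.9²) ≈ 3.0 units.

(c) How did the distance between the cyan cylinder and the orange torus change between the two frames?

-2.1

The distance was about 4.6 in the first image and 2.5 in the second, so they moved 2.1 units closer together.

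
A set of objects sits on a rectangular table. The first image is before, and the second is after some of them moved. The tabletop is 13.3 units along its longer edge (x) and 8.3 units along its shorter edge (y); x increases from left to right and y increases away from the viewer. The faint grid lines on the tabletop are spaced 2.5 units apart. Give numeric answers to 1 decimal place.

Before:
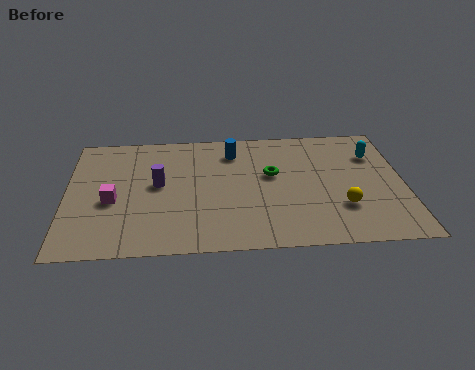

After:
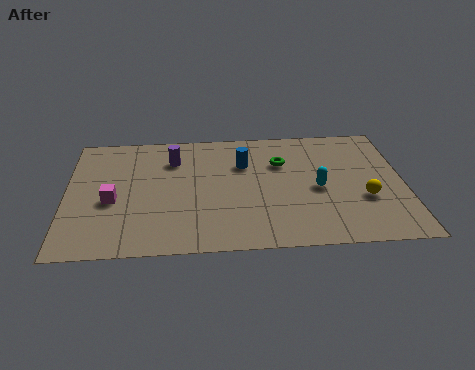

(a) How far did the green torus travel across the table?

0.9

From (8.1, 4.9) to (8.5, 5.7), the green torus covered √(0.4² + 0.8²) ≈ 0.9 units.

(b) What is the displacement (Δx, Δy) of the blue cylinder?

(0.4, -0.9)

The blue cylinder was at about (6.6, 6.6) and moved to about (7.0, 5.7).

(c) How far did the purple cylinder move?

1.8

The purple cylinder moved from about (3.6, 4.5) to (4.2, 6.2), a distance of √(0.6² + 1.7²) ≈ 1.8.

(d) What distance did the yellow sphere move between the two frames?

1.0

The yellow sphere was near (10.8, 2.5) before and (11.7, 3.0) after, so it travelled √(0.9² + 0.5²) ≈ 1.0 units.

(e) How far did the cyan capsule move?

3.2

The cyan capsule moved from about (12.2, 6.0) to (9.9, 3.8), a distance of √(2.3² + 2.2²) ≈ 3.2.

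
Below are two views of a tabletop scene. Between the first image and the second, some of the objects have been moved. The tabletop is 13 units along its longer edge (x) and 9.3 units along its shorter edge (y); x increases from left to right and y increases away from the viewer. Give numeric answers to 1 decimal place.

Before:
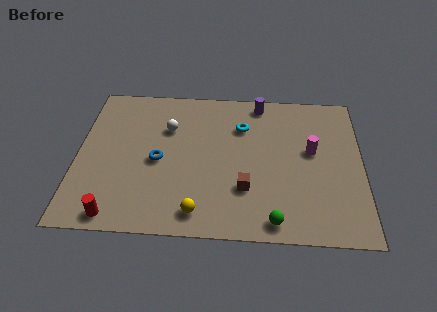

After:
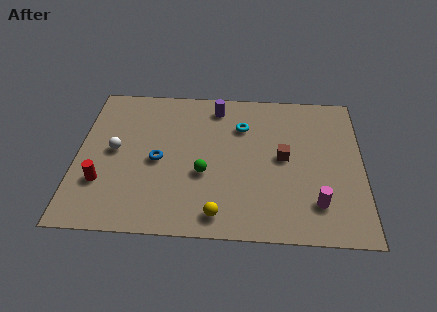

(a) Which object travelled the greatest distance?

the green sphere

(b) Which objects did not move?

the blue torus and the cyan torus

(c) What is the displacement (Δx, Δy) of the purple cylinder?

(-2.0, -0.4)

The purple cylinder was at about (8.3, 8.3) and moved to about (6.3, 7.9).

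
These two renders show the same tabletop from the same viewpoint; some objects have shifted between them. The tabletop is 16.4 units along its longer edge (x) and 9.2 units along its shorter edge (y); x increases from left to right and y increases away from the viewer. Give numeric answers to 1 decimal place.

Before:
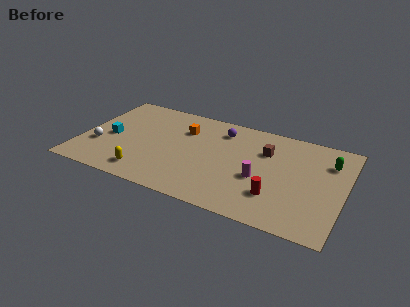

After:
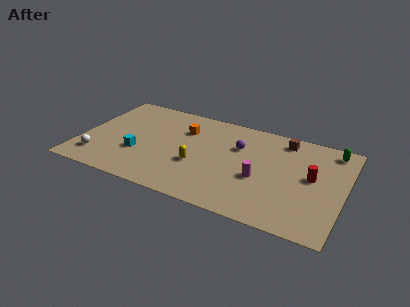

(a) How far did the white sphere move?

1.2

The white sphere was near (1.2, 3.1) before and (1.3, 1.9) after, so it travelled √(0.1² + 1.2²) ≈ 1.2 units.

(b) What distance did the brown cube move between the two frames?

1.8

The brown cube moved from about (11.4, 6.4) to (12.4, 7.9), a distance of √(1.0² + 1.5²) ≈ 1.8.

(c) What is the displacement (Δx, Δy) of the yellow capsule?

(3.0, 2.0)

From the two frames, the yellow capsule sits at roughly (4.4, 1.5) before and (7.4, 3.5) after.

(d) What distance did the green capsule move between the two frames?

1.2

The green capsule was near (15.3, 6.8) before and (15.4, 8.0) after, so it travelled √(0.1² + 1.2²) ≈ 1.2 units.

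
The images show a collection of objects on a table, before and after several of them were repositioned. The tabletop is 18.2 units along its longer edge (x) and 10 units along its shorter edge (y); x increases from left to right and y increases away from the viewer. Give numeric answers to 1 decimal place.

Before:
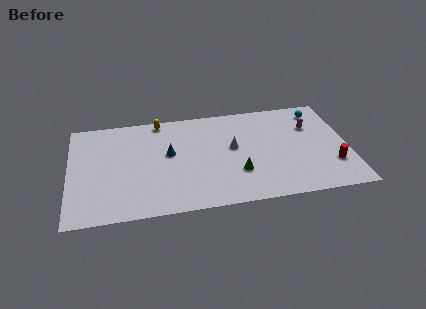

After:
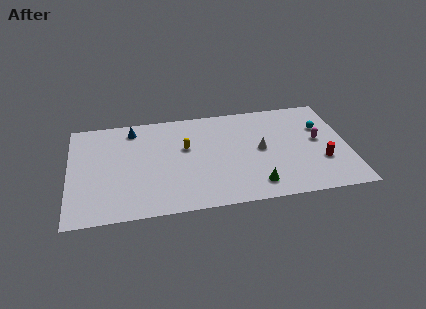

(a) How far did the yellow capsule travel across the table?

3.4

The yellow capsule was near (6.0, 9.1) before and (7.6, 6.1) after, so it travelled √(1.6² + 3.0²) ≈ 3.4 units.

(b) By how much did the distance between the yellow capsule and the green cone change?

-1.5

The distance was about 7.7 in the first image and 6.2 in the second, so they moved 1.5 units closer together.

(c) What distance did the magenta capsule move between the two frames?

1.6

From (15.9, 6.9) to (16.3, 5.4), the magenta capsule covered √(0.4² + 1.5²) ≈ 1.6 units.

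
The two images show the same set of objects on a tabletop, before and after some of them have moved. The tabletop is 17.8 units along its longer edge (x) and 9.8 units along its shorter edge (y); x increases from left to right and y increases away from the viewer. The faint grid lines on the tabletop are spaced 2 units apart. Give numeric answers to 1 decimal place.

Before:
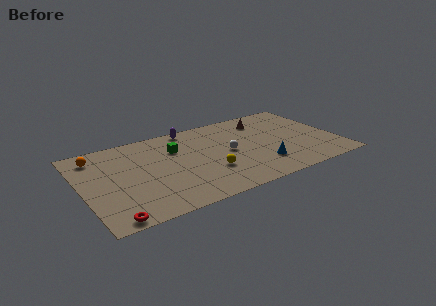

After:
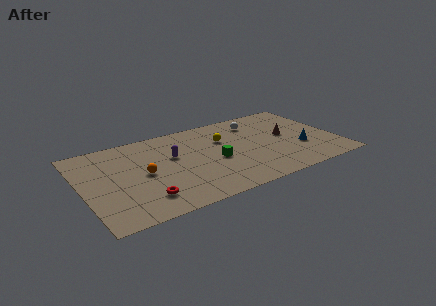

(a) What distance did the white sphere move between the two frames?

3.8

The white sphere was near (10.2, 4.9) before and (12.6, 7.8) after, so it travelled √(2.4² + 2.9²) ≈ 3.8 units.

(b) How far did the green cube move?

3.5

The green cube moved from about (6.7, 6.8) to (9.2, 4.3), a distance of √(2.5² + 2.5²) ≈ 3.5.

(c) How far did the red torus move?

2.7

The red torus moved from about (1.5, 0.8) to (3.9, 2.1), a distance of √(2.4² + 1.3²) ≈ 2.7.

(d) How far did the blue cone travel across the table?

3.1

From (12.2, 2.5) to (15.2, 3.4), the blue cone covered √(3.0² + 0.9²) ≈ 3.1 units.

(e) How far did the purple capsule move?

3.3

The purple capsule moved from about (8.0, 8.9) to (6.4, 6.0), a distance of √(1.6² + 2.9²) ≈ 3.3.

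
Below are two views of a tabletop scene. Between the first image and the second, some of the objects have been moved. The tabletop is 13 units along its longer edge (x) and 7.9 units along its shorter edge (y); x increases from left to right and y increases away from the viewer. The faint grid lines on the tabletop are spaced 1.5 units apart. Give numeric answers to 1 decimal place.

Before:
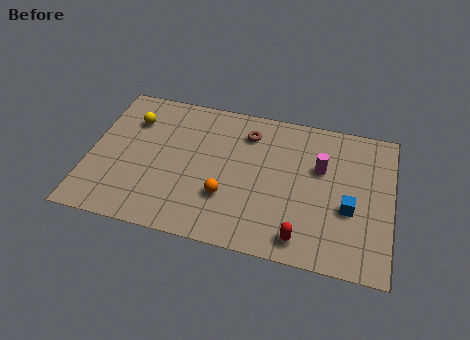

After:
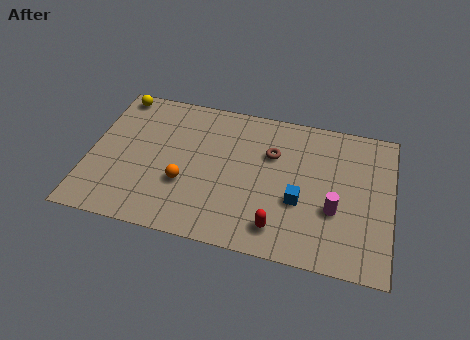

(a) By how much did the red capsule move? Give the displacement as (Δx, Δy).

(-1.0, 0.3)

The red capsule was at about (9.3, 1.1) and moved to about (8.3, 1.4).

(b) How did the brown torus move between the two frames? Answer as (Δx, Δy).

(1.1, -0.9)

The brown torus was at about (6.7, 6.2) and moved to about (7.8, 5.3).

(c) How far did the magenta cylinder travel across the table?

2.2

The magenta cylinder was near (9.9, 5.0) before and (10.6, 2.9) after, so it travelled √(0.7² + 2.1²) ≈ 2.2 units.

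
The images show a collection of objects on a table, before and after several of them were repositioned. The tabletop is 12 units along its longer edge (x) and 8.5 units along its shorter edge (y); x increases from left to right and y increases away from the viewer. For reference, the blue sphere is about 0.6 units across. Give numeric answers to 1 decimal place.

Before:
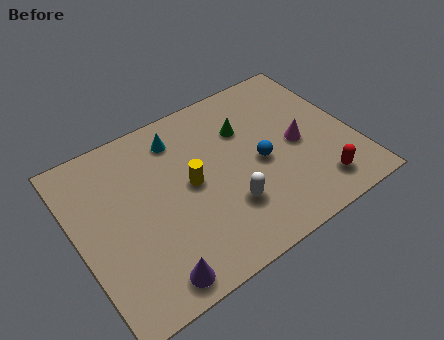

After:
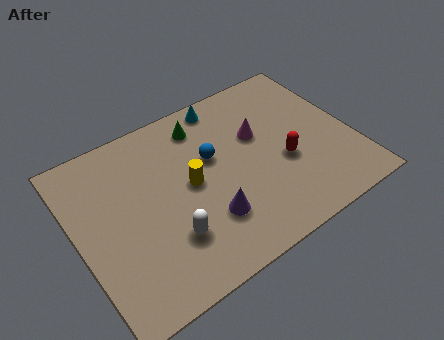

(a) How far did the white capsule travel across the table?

2.6

The white capsule was near (6.2, 2.5) before and (3.6, 2.4) after, so it travelled √(2.6² + 0.1²) ≈ 2.6 units.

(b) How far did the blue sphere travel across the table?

2.3

The blue sphere moved from about (7.9, 3.9) to (6.0, 5.2), a distance of √(1.9² + 1.3²) ≈ 2.3.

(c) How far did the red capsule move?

2.2

From (10.0, 1.5) to (8.9, 3.4), the red capsule covered √(1.1² + 1.9²) ≈ 2.2 units.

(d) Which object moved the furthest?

the purple cone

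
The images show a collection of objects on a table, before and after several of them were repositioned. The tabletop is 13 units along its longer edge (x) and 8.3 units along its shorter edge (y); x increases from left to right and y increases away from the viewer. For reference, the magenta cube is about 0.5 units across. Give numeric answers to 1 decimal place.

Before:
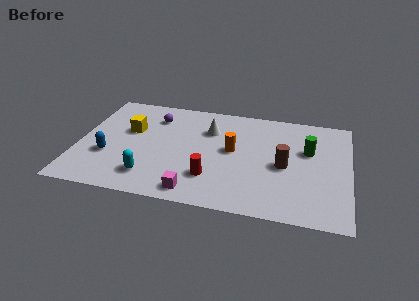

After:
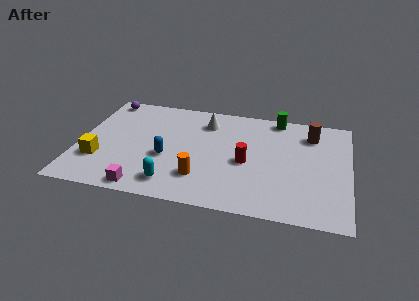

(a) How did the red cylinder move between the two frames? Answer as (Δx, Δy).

(1.6, 1.5)

The red cylinder was at about (6.5, 2.2) and moved to about (8.1, 3.7).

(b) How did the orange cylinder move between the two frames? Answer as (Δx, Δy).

(-1.4, -2.4)

The orange cylinder was at about (7.4, 4.5) and moved to about (6.0, 2.1).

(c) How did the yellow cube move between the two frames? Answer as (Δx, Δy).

(-1.3, -2.6)

The yellow cube was at about (2.4, 5.1) and moved to about (1.1, 2.5).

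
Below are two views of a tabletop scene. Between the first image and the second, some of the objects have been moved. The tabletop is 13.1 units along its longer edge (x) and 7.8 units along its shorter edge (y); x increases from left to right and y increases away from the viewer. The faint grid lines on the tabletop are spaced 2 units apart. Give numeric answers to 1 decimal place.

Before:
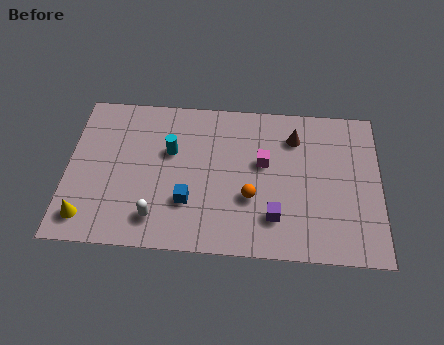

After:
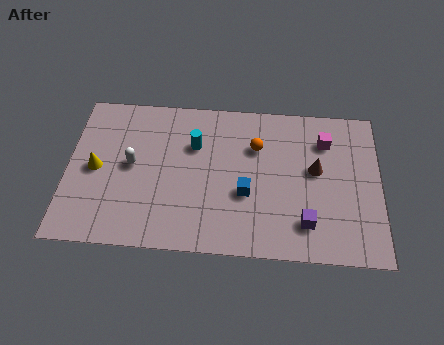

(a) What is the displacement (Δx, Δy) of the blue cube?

(2.4, 0.6)

The blue cube was at about (5.1, 2.4) and moved to about (7.5, 3.0).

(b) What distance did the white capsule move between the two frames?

2.8

From (3.8, 1.5) to (2.7, 4.1), the white capsule covered √(1.1² + 2.6²) ≈ 2.8 units.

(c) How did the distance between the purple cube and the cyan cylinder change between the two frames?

+0.6

Before: roughly 5.3 units apart; after: 5.9. That's 0.6 units further apart.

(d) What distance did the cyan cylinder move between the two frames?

1.1

The cyan cylinder was near (4.3, 4.9) before and (5.3, 5.3) after, so it travelled √(1.0² + 0.4²) ≈ 1.1 units.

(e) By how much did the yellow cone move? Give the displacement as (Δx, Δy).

(0.3, 2.5)

The yellow cone started near (0.9, 1.3) and ended near (1.2, 3.8).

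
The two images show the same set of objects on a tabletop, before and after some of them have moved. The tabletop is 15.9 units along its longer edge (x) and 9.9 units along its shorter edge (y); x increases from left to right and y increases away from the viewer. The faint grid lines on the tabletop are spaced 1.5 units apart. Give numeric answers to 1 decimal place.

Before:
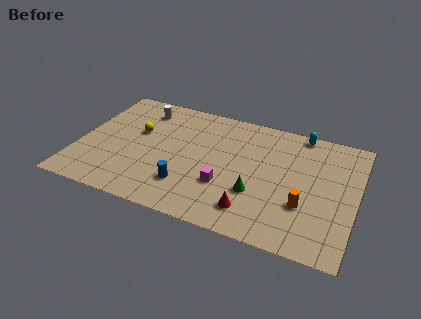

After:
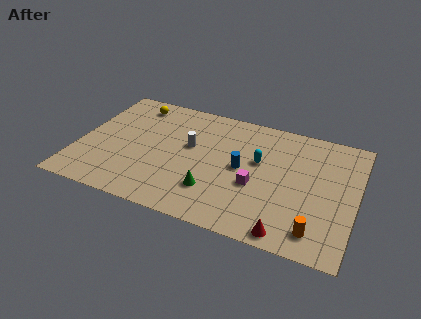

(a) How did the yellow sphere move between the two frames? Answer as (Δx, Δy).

(-0.5, 2.4)

The yellow sphere started near (3.2, 6.0) and ended near (2.7, 8.4).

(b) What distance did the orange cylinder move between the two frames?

1.9

The orange cylinder moved from about (13.1, 3.3) to (13.9, 1.6), a distance of √(0.8² + 1.7²) ≈ 1.9.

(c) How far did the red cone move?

2.3

The red cone was near (10.3, 1.9) before and (12.4, 0.9) after, so it travelled √(2.1² + 1.0²) ≈ 2.3 units.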